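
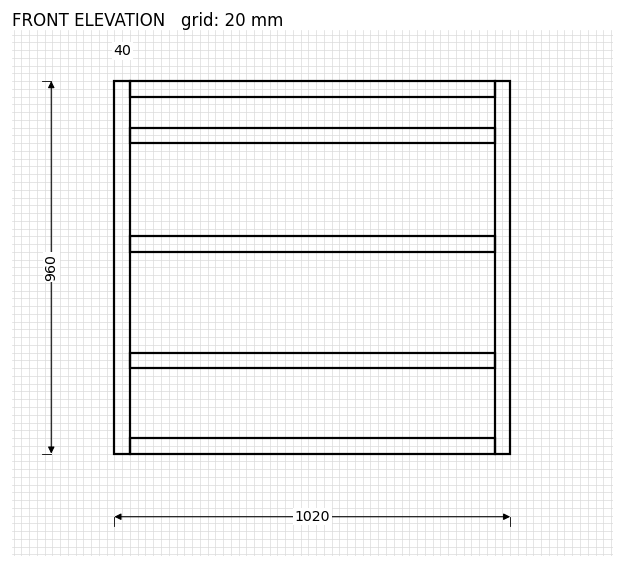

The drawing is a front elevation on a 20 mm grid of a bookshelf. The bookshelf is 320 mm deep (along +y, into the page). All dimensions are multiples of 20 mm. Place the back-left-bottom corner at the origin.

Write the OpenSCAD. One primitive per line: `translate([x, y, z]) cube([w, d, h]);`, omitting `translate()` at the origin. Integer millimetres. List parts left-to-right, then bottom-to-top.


cube([40, 320, 960]);
translate([40, 0, 0]) cube([940, 320, 40]);
translate([40, 0, 220]) cube([940, 320, 40]);
translate([40, 0, 520]) cube([940, 320, 40]);
translate([40, 0, 800]) cube([940, 320, 40]);
translate([40, 0, 920]) cube([940, 320, 40]);
translate([980, 0, 0]) cube([40, 320, 960]);


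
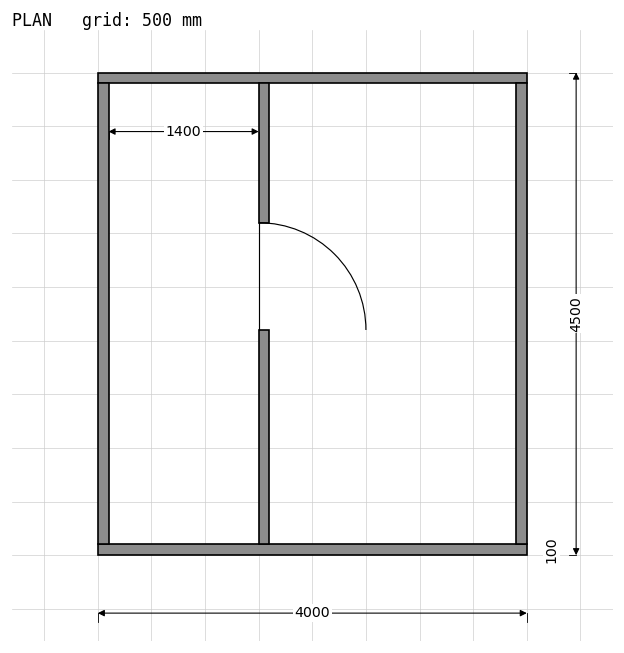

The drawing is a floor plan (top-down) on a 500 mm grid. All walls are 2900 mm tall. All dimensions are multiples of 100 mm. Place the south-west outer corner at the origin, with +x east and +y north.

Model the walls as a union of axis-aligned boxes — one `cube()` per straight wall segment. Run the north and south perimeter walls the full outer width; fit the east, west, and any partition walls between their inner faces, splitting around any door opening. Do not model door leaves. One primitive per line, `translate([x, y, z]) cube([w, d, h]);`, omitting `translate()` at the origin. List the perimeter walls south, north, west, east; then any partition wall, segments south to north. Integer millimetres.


cube([4000, 100, 2900]);
translate([0, 4400, 0]) cube([4000, 100, 2900]);
translate([0, 100, 0]) cube([100, 4300, 2900]);
translate([3900, 100, 0]) cube([100, 4300, 2900]);
translate([1500, 100, 0]) cube([100, 2000, 2900]);
translate([1500, 3100, 0]) cube([100, 1300, 2900]);


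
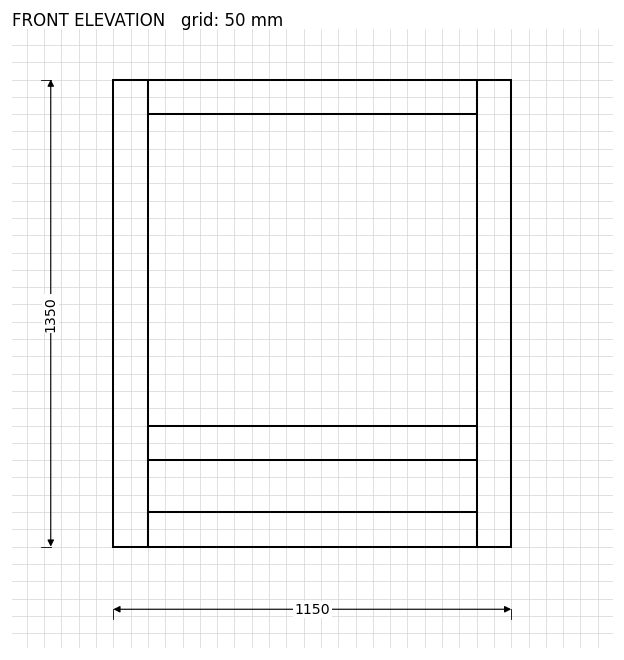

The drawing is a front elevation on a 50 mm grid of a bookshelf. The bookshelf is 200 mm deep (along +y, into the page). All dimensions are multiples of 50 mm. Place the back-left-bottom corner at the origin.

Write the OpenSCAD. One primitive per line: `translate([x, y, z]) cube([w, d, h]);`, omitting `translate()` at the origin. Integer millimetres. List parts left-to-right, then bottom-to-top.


cube([100, 200, 1350]);
translate([100, 0, 0]) cube([950, 200, 100]);
translate([100, 0, 250]) cube([950, 200, 100]);
translate([100, 0, 1250]) cube([950, 200, 100]);
translate([1050, 0, 0]) cube([100, 200, 1350]);


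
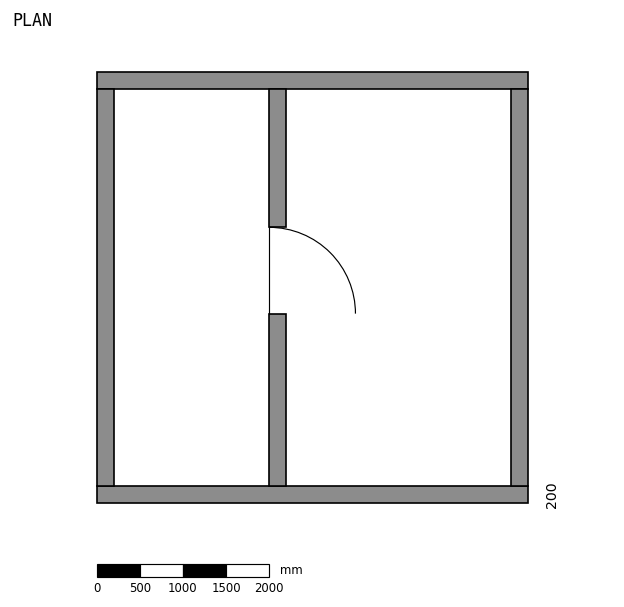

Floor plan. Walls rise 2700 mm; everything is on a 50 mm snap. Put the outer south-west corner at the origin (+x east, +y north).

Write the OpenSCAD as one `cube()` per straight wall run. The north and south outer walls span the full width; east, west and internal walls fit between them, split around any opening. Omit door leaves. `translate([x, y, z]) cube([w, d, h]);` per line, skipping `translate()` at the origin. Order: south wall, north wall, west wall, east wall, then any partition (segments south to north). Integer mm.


cube([5000, 200, 2700]);
translate([0, 4800, 0]) cube([5000, 200, 2700]);
translate([0, 200, 0]) cube([200, 4600, 2700]);
translate([4800, 200, 0]) cube([200, 4600, 2700]);
translate([2000, 200, 0]) cube([200, 2000, 2700]);
translate([2000, 3200, 0]) cube([200, 1600, 2700]);


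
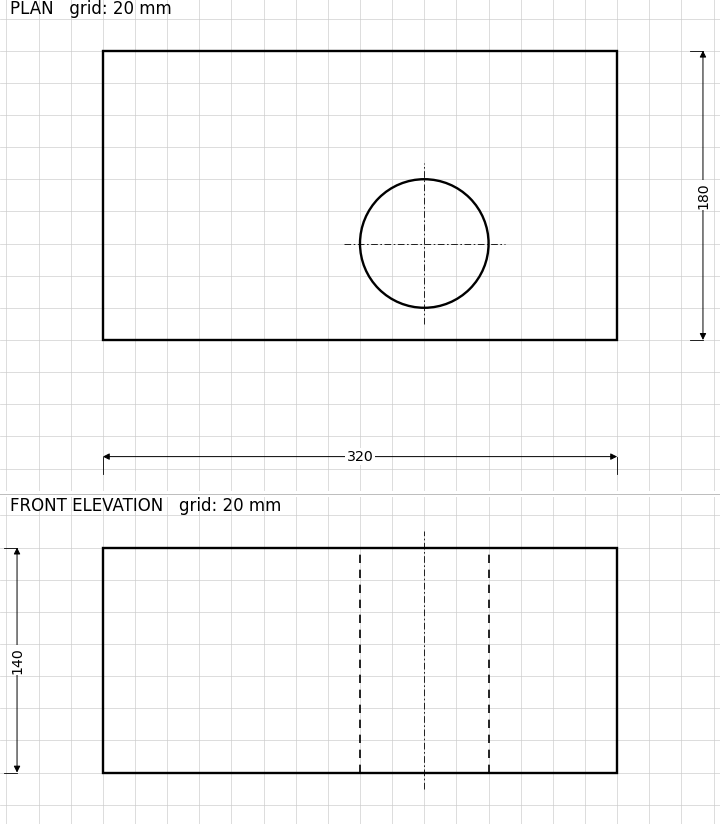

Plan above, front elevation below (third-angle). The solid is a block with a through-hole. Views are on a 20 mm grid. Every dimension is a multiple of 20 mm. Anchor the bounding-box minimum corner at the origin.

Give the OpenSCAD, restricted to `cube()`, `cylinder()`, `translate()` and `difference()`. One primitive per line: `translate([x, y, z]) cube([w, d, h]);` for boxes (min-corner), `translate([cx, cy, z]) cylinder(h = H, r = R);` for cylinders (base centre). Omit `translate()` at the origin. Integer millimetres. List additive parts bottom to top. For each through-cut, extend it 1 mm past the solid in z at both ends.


difference() {
  cube([320, 180, 140]);
  translate([200, 60, -1]) cylinder(h = 142, r = 40);
}


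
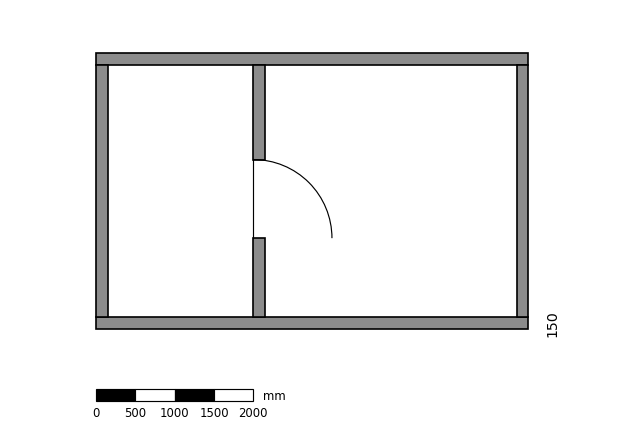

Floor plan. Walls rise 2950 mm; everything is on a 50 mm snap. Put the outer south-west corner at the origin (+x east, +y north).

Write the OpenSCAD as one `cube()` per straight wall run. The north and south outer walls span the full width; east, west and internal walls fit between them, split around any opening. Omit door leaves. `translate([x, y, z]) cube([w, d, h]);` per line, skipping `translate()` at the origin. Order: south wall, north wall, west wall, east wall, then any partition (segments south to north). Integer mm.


cube([5500, 150, 2950]);
translate([0, 3350, 0]) cube([5500, 150, 2950]);
translate([0, 150, 0]) cube([150, 3200, 2950]);
translate([5350, 150, 0]) cube([150, 3200, 2950]);
translate([2000, 150, 0]) cube([150, 1000, 2950]);
translate([2000, 2150, 0]) cube([150, 1200, 2950]);


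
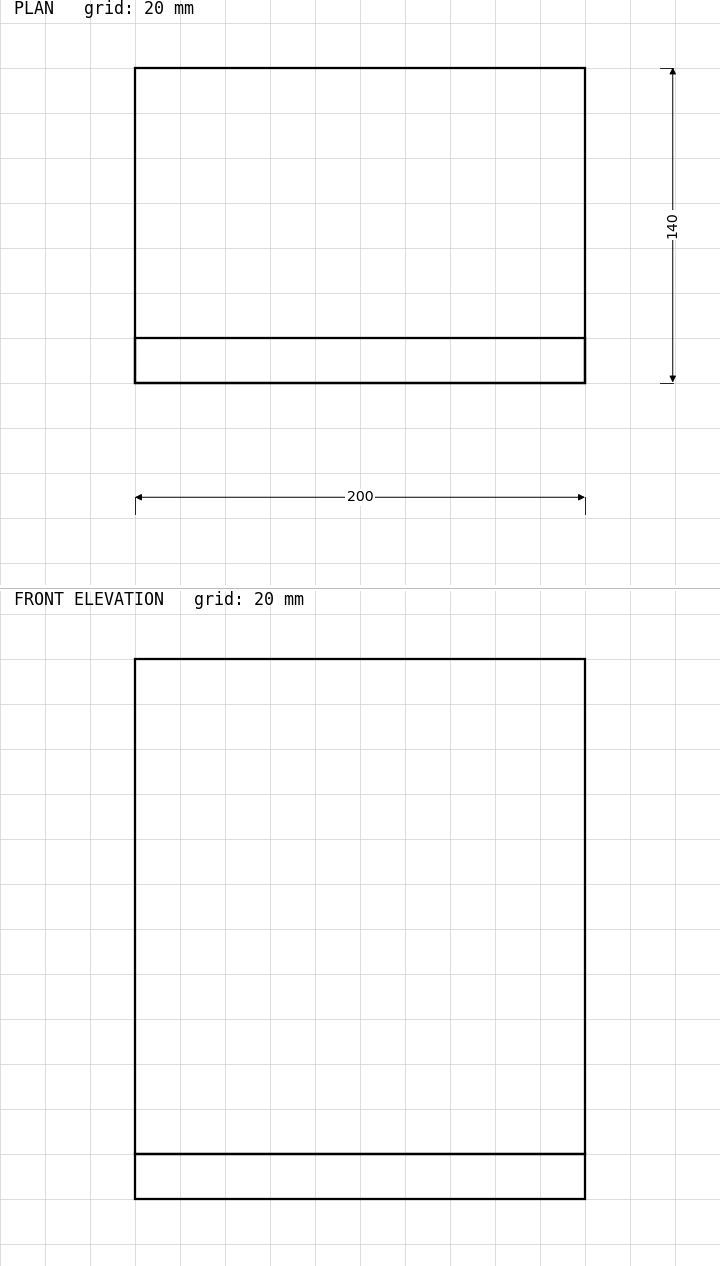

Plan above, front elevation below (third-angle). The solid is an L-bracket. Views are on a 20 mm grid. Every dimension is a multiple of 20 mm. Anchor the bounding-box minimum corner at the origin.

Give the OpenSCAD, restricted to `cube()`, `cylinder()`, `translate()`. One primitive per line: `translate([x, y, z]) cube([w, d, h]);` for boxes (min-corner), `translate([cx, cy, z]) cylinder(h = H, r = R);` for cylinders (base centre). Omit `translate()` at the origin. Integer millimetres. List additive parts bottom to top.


cube([200, 140, 20]);
translate([0, 0, 20]) cube([200, 20, 220]);


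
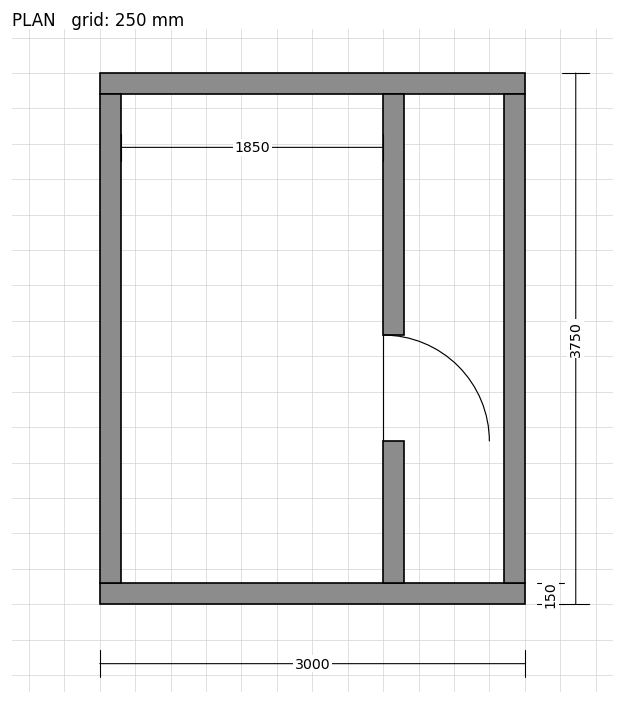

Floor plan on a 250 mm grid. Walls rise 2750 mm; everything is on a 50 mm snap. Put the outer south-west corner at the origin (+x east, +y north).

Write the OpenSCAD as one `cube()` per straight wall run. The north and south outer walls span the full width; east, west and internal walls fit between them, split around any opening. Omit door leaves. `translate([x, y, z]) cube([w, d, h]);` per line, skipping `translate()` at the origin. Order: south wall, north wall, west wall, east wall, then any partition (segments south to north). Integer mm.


cube([3000, 150, 2750]);
translate([0, 3600, 0]) cube([3000, 150, 2750]);
translate([0, 150, 0]) cube([150, 3450, 2750]);
translate([2850, 150, 0]) cube([150, 3450, 2750]);
translate([2000, 150, 0]) cube([150, 1000, 2750]);
translate([2000, 1900, 0]) cube([150, 1700, 2750]);


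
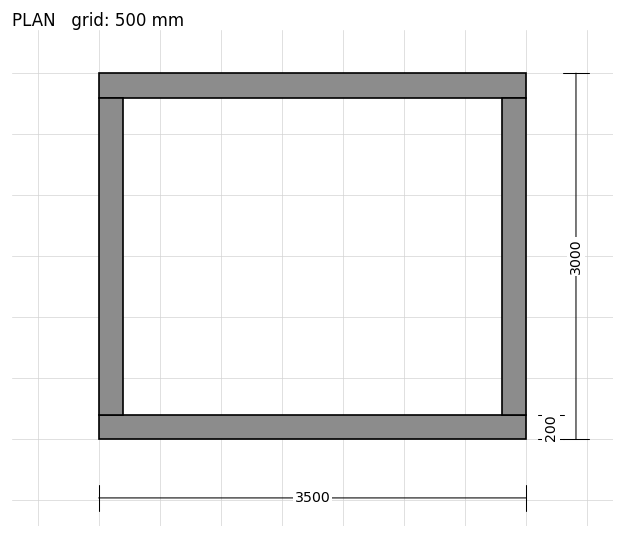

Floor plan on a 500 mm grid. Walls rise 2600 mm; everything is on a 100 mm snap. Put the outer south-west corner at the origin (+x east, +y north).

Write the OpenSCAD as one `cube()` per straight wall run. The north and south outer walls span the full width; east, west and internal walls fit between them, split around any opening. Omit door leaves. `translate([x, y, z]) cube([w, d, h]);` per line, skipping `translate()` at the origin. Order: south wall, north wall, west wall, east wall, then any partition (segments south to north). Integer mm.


cube([3500, 200, 2600]);
translate([0, 2800, 0]) cube([3500, 200, 2600]);
translate([0, 200, 0]) cube([200, 2600, 2600]);
translate([3300, 200, 0]) cube([200, 2600, 2600]);


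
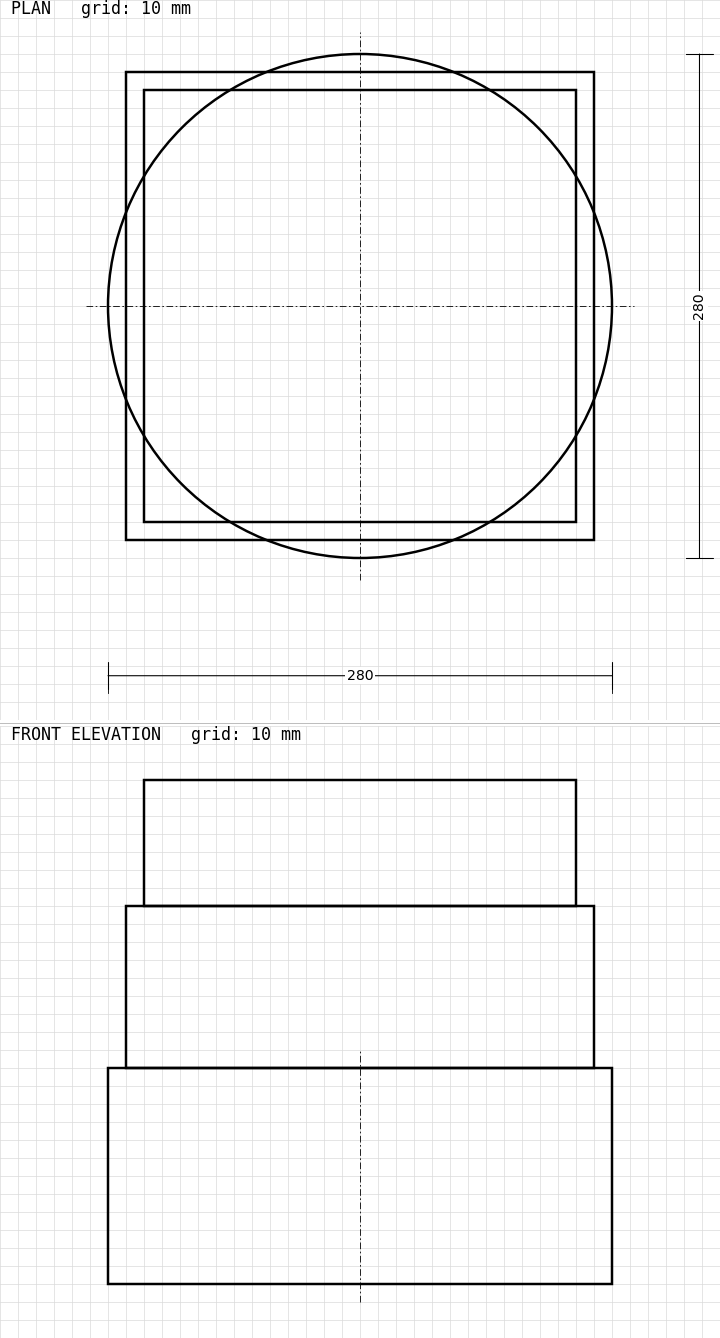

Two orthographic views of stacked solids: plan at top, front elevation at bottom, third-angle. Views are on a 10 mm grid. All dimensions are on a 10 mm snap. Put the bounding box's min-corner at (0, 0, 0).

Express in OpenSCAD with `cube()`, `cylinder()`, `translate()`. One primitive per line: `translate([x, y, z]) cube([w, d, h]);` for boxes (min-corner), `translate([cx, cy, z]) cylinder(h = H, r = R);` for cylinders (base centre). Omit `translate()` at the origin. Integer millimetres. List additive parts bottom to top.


translate([140, 140, 0]) cylinder(h = 120, r = 140);
translate([10, 10, 120]) cube([260, 260, 90]);
translate([20, 20, 210]) cube([240, 240, 70]);


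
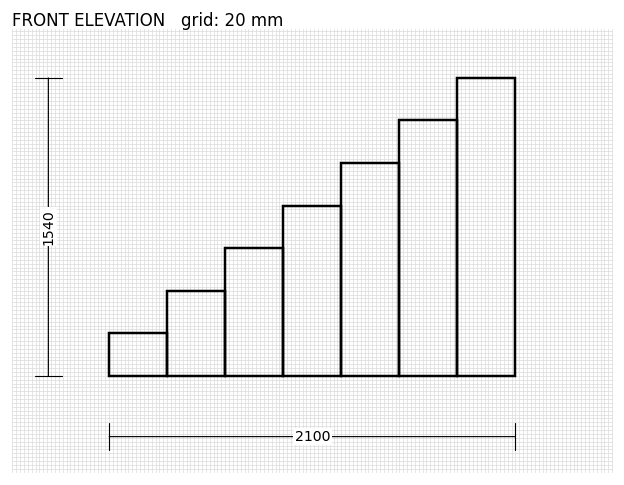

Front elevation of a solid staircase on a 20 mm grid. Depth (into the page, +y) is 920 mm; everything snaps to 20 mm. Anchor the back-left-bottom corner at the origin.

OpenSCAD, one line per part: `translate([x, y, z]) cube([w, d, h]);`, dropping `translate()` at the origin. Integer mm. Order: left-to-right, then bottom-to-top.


cube([300, 920, 220]);
translate([300, 0, 0]) cube([300, 920, 440]);
translate([600, 0, 0]) cube([300, 920, 660]);
translate([900, 0, 0]) cube([300, 920, 880]);
translate([1200, 0, 0]) cube([300, 920, 1100]);
translate([1500, 0, 0]) cube([300, 920, 1320]);
translate([1800, 0, 0]) cube([300, 920, 1540]);


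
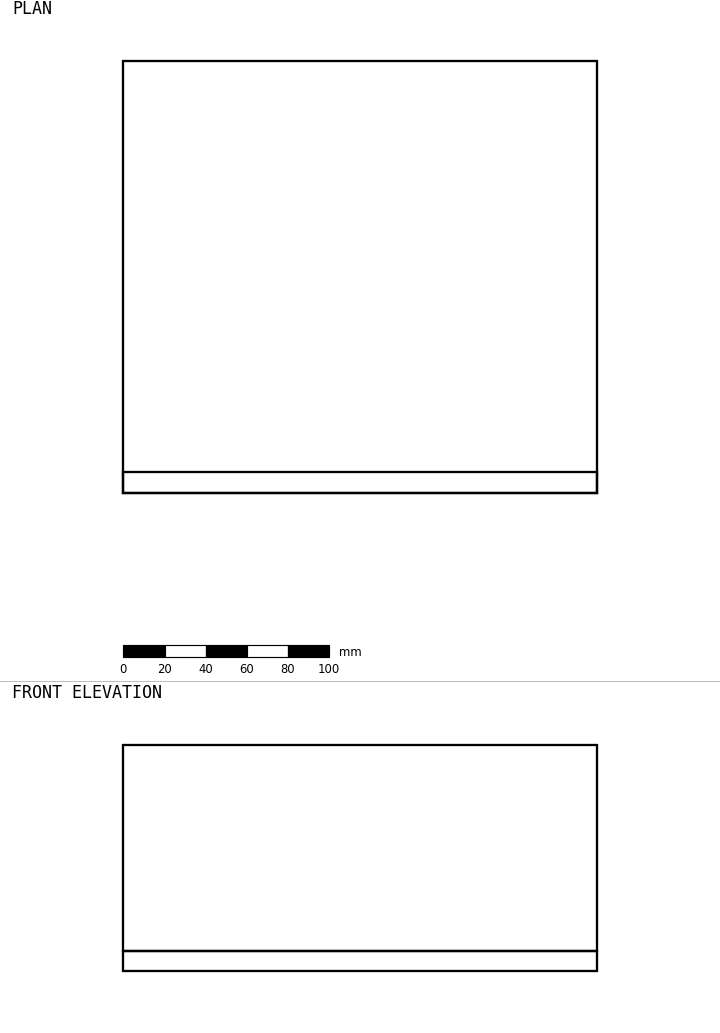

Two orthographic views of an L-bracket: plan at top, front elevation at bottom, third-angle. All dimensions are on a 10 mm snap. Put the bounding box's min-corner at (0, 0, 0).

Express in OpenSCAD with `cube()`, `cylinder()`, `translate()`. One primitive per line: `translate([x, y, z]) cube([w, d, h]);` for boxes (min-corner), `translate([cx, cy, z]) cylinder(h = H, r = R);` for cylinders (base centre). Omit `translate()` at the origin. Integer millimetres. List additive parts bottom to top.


cube([230, 210, 10]);
translate([0, 0, 10]) cube([230, 10, 100]);


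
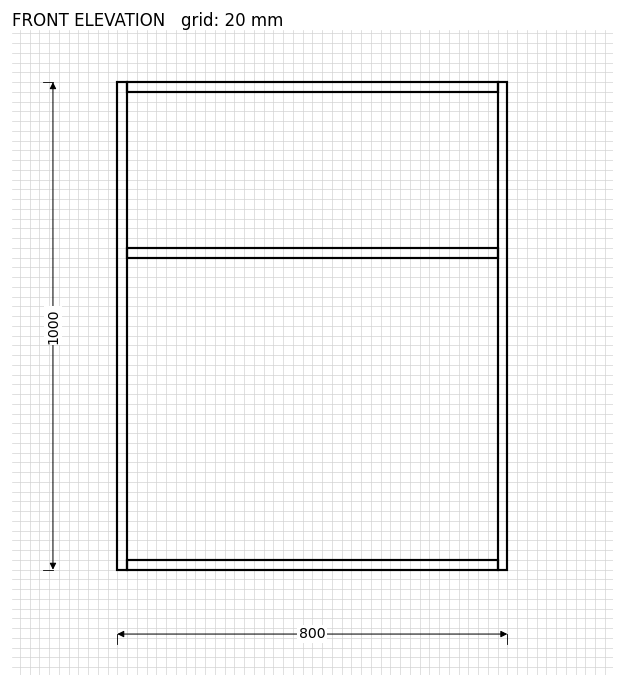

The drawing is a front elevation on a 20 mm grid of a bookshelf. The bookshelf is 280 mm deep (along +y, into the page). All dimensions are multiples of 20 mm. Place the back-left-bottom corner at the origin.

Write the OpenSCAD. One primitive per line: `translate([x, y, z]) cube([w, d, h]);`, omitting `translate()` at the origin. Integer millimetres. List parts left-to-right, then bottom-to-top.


cube([20, 280, 1000]);
translate([20, 0, 0]) cube([760, 280, 20]);
translate([20, 0, 640]) cube([760, 280, 20]);
translate([20, 0, 980]) cube([760, 280, 20]);
translate([780, 0, 0]) cube([20, 280, 1000]);


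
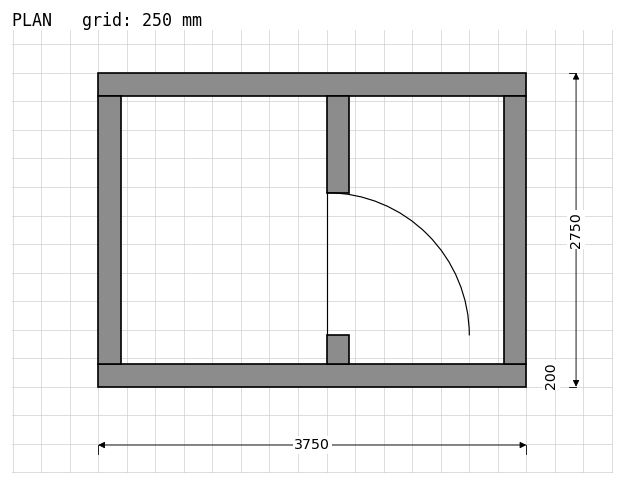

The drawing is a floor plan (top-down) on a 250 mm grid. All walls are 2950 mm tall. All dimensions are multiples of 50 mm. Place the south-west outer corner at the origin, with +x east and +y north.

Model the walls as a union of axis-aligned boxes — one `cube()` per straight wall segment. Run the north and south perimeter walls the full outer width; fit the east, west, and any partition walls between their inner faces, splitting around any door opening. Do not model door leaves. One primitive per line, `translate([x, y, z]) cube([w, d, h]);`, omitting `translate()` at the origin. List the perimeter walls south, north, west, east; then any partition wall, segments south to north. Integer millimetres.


cube([3750, 200, 2950]);
translate([0, 2550, 0]) cube([3750, 200, 2950]);
translate([0, 200, 0]) cube([200, 2350, 2950]);
translate([3550, 200, 0]) cube([200, 2350, 2950]);
translate([2000, 200, 0]) cube([200, 250, 2950]);
translate([2000, 1700, 0]) cube([200, 850, 2950]);


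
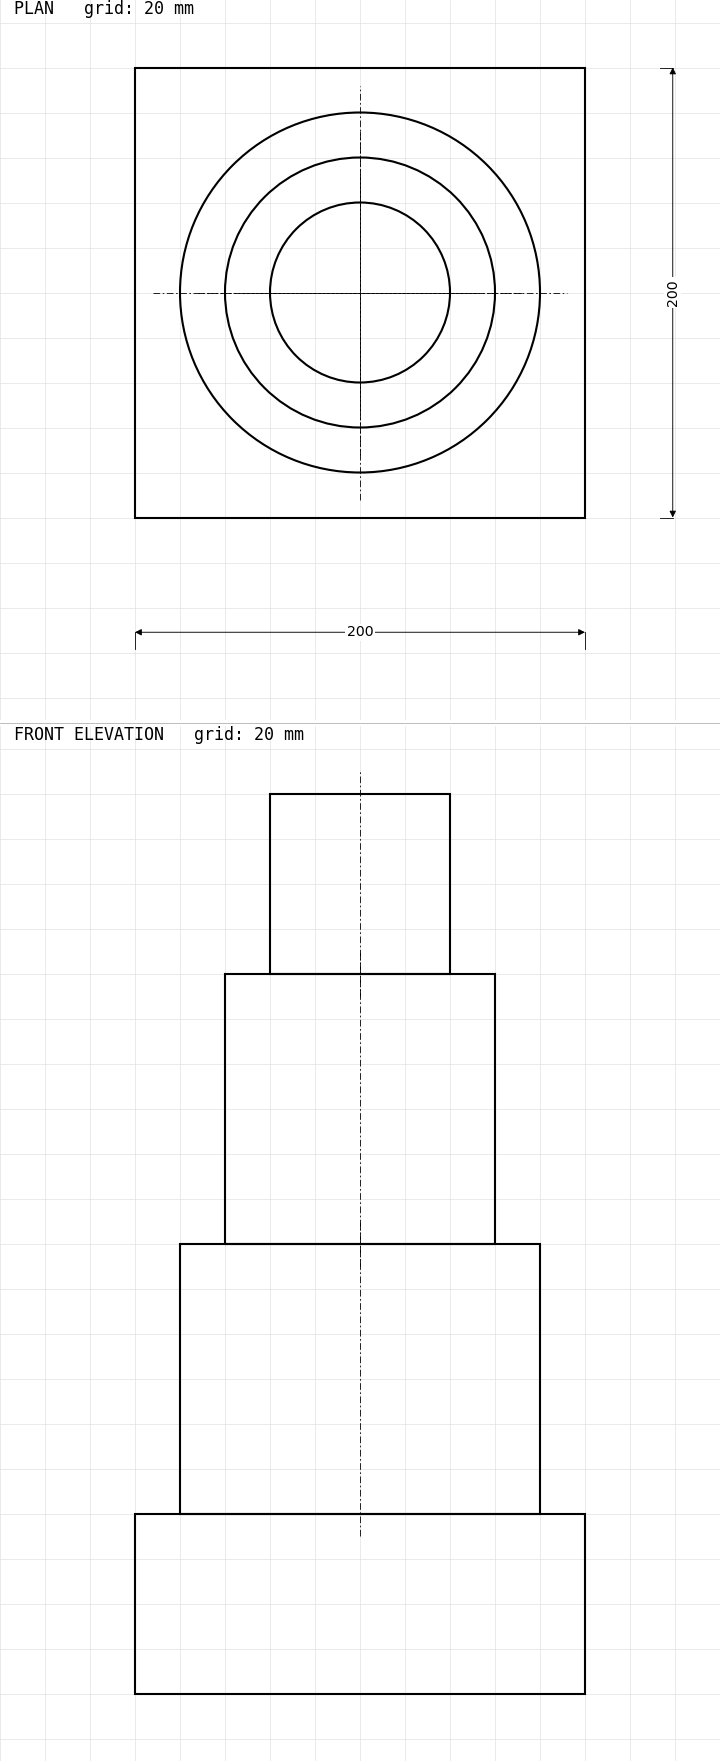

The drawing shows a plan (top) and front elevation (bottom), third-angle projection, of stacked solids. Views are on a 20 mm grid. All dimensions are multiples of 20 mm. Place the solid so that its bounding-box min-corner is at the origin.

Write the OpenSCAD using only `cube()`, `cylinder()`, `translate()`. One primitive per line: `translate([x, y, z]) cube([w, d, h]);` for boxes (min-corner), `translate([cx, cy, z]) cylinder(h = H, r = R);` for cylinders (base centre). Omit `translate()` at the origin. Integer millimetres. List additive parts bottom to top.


cube([200, 200, 80]);
translate([100, 100, 80]) cylinder(h = 120, r = 80);
translate([100, 100, 200]) cylinder(h = 120, r = 60);
translate([100, 100, 320]) cylinder(h = 80, r = 40);


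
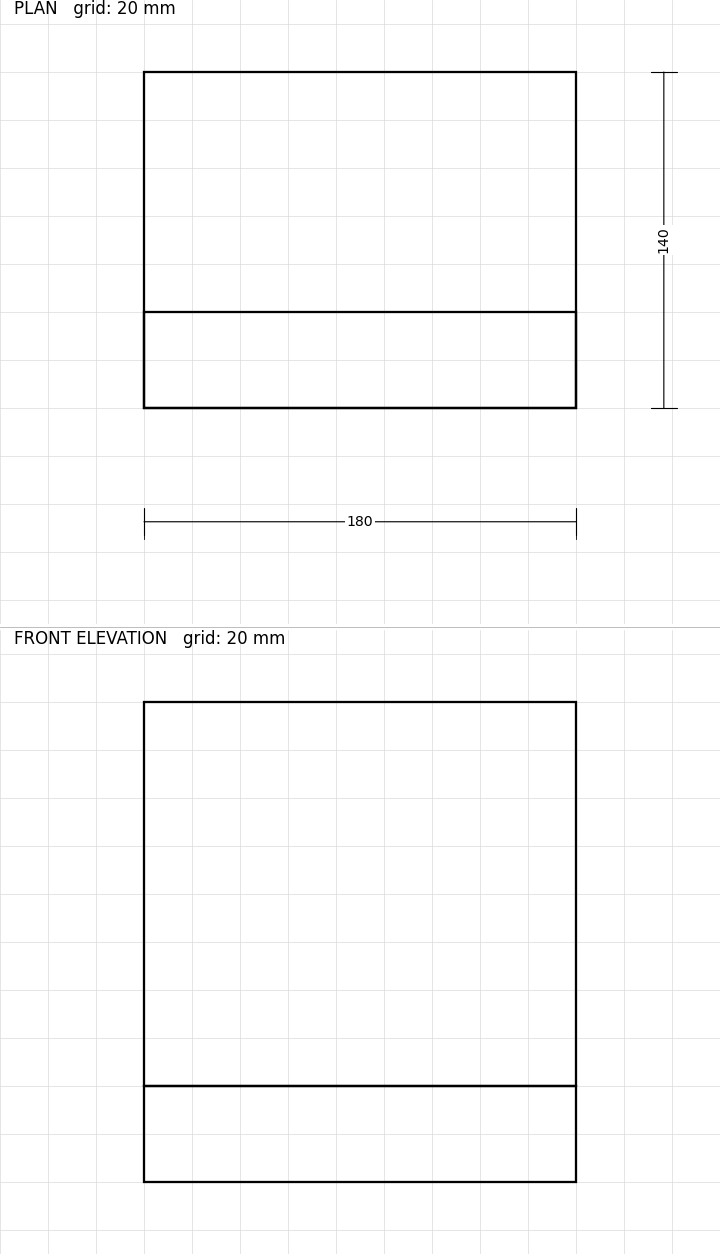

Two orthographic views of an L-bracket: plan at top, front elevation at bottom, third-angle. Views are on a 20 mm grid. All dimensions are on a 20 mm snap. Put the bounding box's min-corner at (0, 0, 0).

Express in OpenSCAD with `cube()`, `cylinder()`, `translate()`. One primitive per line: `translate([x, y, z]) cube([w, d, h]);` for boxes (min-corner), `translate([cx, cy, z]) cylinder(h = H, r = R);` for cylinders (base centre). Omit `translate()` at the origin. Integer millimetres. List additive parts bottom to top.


cube([180, 140, 40]);
translate([0, 0, 40]) cube([180, 40, 160]);


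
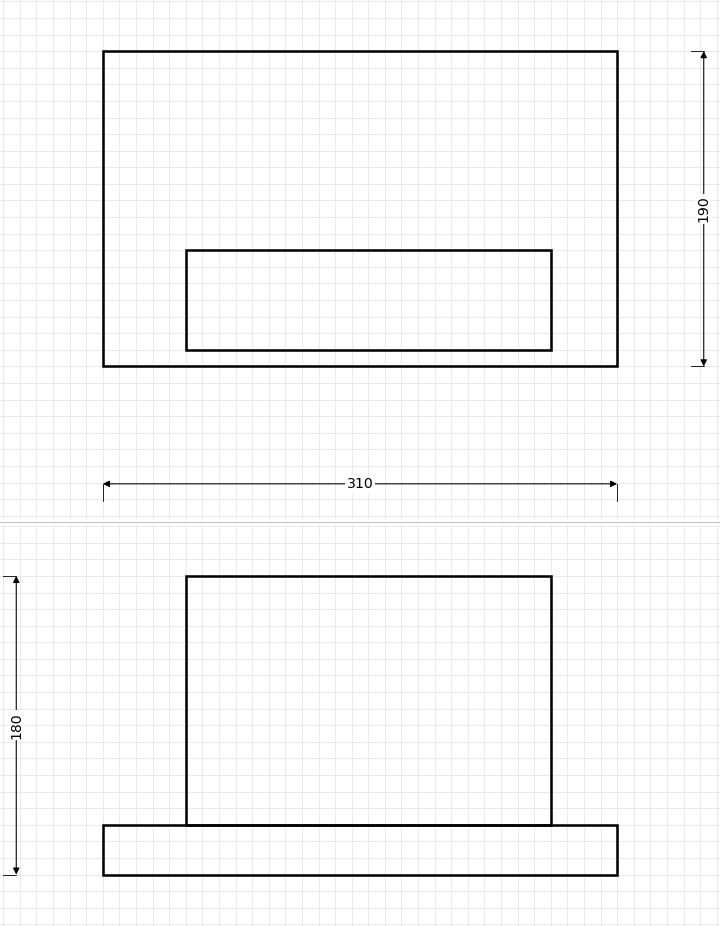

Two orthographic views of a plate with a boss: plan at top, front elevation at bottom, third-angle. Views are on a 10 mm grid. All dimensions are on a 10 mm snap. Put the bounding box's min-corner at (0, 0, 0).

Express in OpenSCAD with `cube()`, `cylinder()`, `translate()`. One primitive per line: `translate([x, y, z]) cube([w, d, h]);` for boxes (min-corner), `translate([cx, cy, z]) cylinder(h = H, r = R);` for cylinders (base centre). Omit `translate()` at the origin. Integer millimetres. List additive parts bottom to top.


cube([310, 190, 30]);
translate([50, 10, 30]) cube([220, 60, 150]);


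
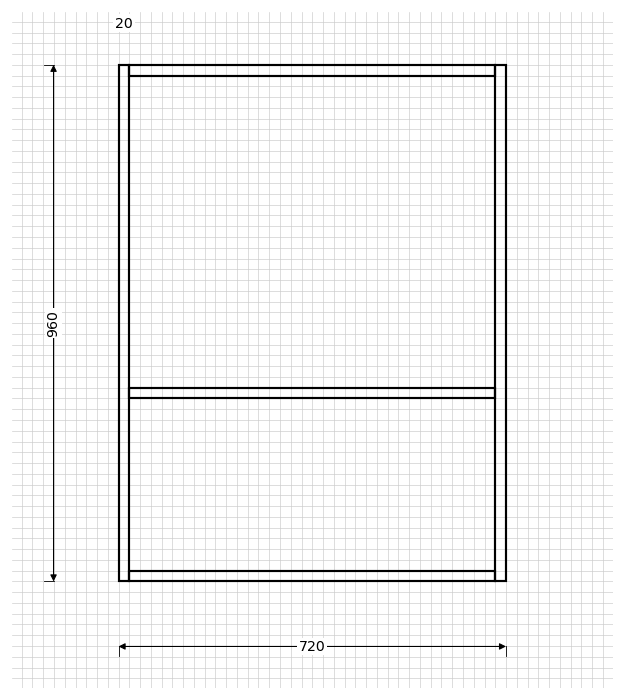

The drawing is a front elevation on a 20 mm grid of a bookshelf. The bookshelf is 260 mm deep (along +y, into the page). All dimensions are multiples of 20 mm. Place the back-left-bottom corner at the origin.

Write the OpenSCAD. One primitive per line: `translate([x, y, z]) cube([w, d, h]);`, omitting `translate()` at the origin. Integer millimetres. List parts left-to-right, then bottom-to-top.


cube([20, 260, 960]);
translate([20, 0, 0]) cube([680, 260, 20]);
translate([20, 0, 340]) cube([680, 260, 20]);
translate([20, 0, 940]) cube([680, 260, 20]);
translate([700, 0, 0]) cube([20, 260, 960]);


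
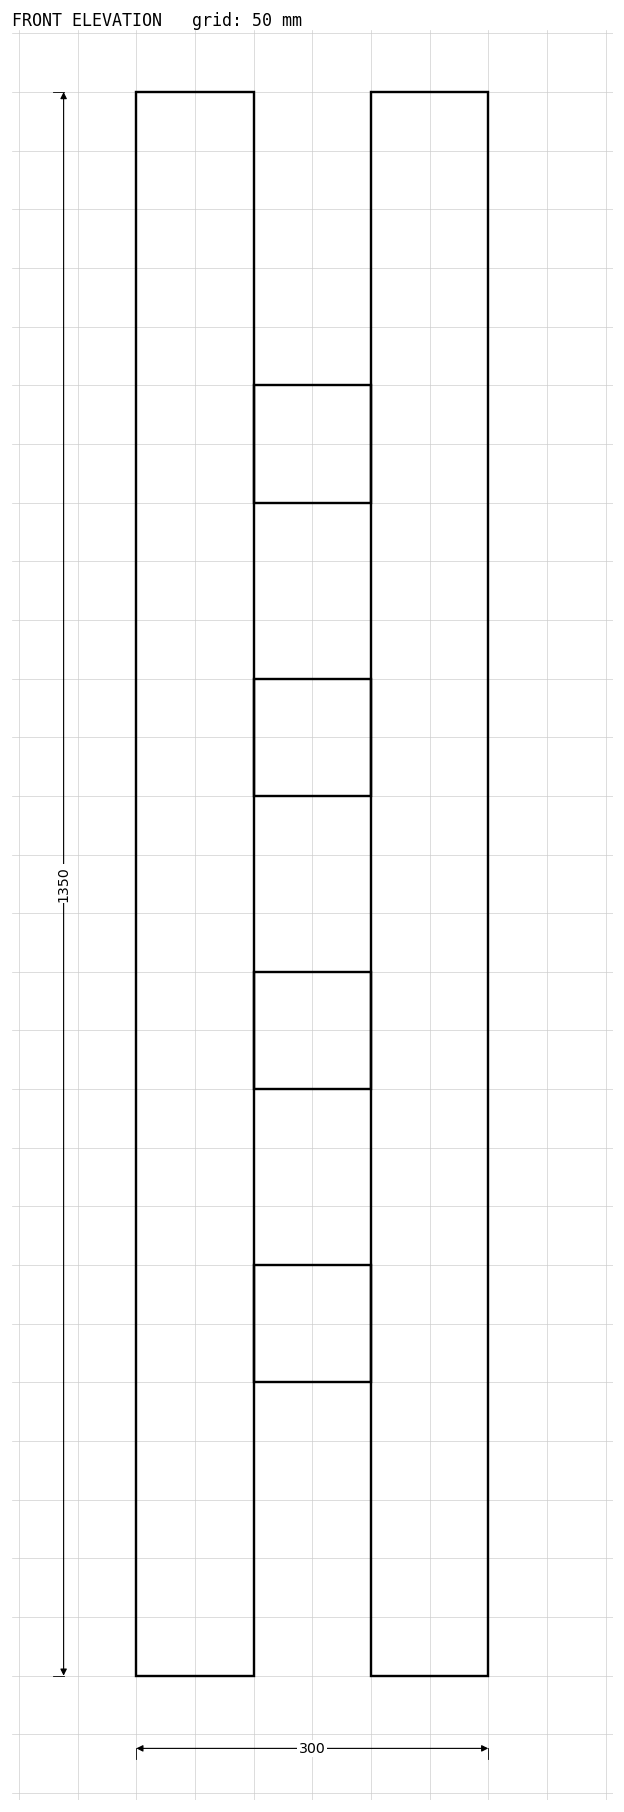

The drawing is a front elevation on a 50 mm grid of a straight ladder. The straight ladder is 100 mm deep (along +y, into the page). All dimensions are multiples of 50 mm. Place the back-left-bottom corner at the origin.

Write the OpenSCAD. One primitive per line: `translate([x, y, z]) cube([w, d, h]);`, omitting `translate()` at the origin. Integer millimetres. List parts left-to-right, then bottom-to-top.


cube([100, 100, 1350]);
translate([100, 0, 250]) cube([100, 100, 100]);
translate([100, 0, 500]) cube([100, 100, 100]);
translate([100, 0, 750]) cube([100, 100, 100]);
translate([100, 0, 1000]) cube([100, 100, 100]);
translate([200, 0, 0]) cube([100, 100, 1350]);


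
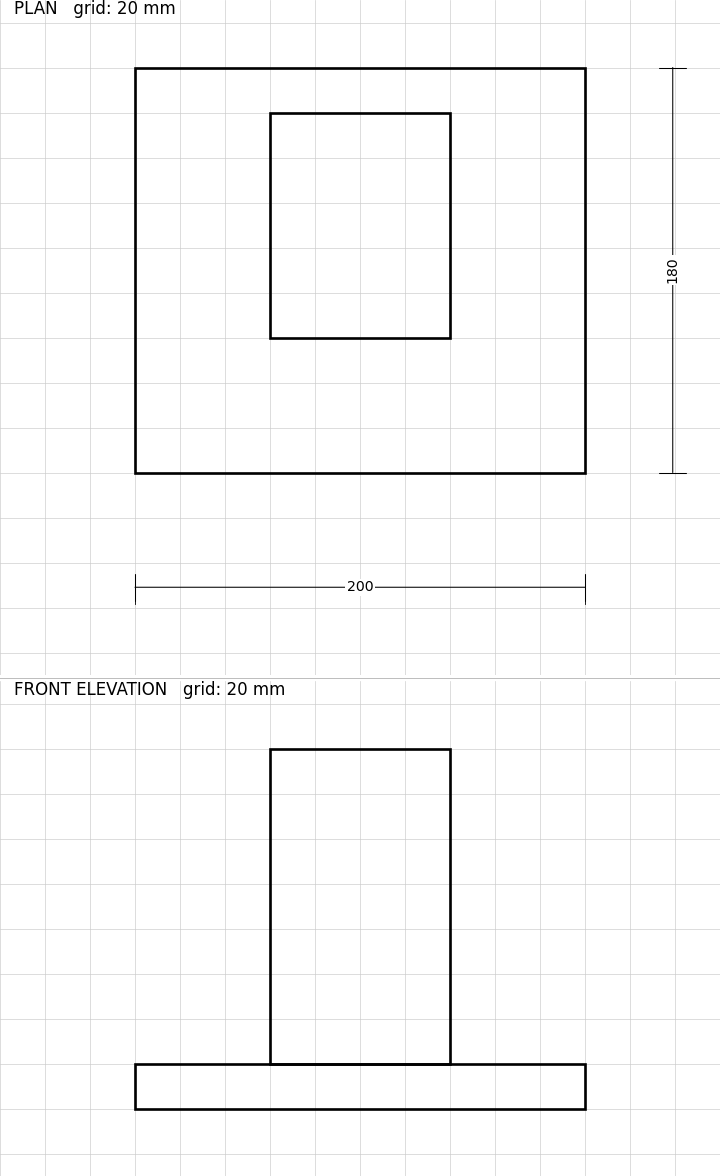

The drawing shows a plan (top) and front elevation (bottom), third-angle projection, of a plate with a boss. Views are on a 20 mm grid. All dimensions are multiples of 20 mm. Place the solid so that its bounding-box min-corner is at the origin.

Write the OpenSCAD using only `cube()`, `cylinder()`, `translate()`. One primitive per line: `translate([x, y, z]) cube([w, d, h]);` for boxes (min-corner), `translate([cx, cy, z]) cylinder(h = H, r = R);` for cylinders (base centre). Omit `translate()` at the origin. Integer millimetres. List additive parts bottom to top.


cube([200, 180, 20]);
translate([60, 60, 20]) cube([80, 100, 140]);


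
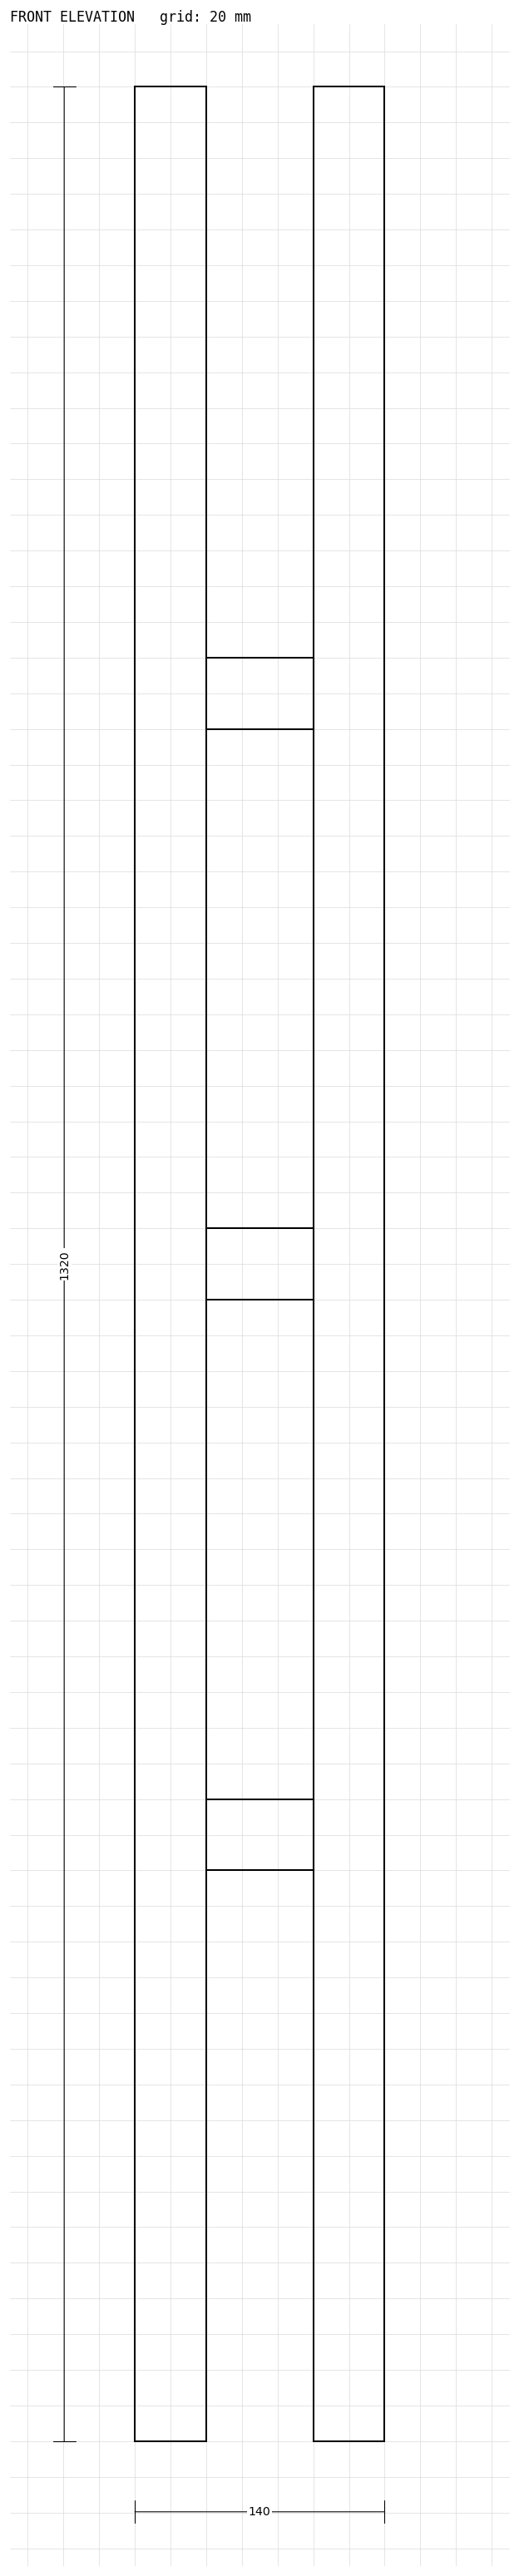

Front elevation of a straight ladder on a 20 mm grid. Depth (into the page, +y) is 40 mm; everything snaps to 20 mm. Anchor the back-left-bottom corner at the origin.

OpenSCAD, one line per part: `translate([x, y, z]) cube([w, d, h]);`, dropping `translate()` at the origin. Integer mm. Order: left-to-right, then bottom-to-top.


cube([40, 40, 1320]);
translate([40, 0, 320]) cube([60, 40, 40]);
translate([40, 0, 640]) cube([60, 40, 40]);
translate([40, 0, 960]) cube([60, 40, 40]);
translate([100, 0, 0]) cube([40, 40, 1320]);


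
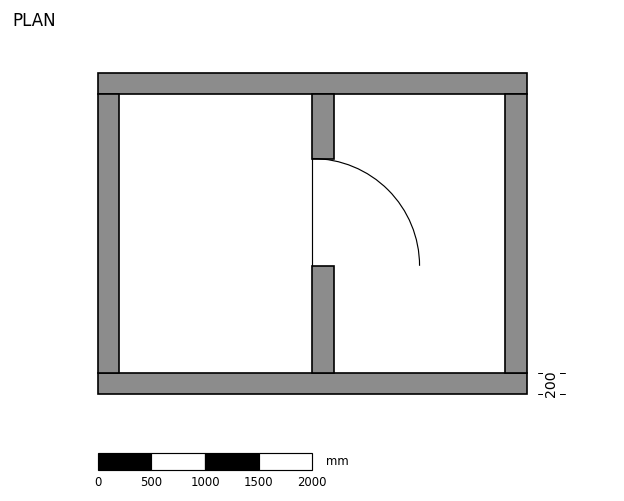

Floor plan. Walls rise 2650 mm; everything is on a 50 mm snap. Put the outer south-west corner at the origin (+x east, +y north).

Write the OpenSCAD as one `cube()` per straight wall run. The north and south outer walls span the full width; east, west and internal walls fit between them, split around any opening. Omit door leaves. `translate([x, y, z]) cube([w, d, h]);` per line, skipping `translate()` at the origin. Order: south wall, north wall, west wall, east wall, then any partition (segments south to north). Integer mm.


cube([4000, 200, 2650]);
translate([0, 2800, 0]) cube([4000, 200, 2650]);
translate([0, 200, 0]) cube([200, 2600, 2650]);
translate([3800, 200, 0]) cube([200, 2600, 2650]);
translate([2000, 200, 0]) cube([200, 1000, 2650]);
translate([2000, 2200, 0]) cube([200, 600, 2650]);


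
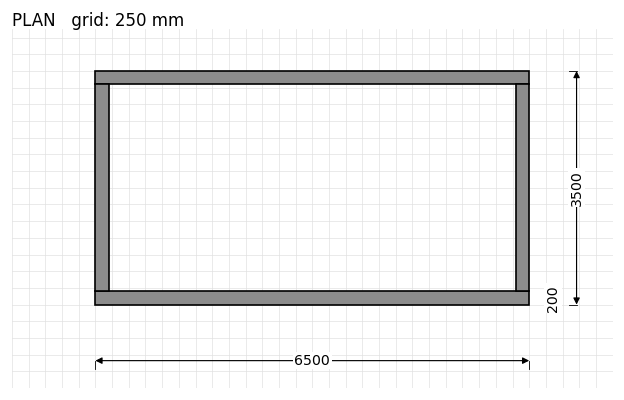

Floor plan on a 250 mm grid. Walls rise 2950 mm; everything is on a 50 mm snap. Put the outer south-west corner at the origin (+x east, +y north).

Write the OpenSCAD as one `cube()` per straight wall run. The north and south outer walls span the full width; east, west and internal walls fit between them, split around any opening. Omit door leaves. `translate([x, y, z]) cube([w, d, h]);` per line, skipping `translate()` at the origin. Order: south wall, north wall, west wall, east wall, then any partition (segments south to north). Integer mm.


cube([6500, 200, 2950]);
translate([0, 3300, 0]) cube([6500, 200, 2950]);
translate([0, 200, 0]) cube([200, 3100, 2950]);
translate([6300, 200, 0]) cube([200, 3100, 2950]);


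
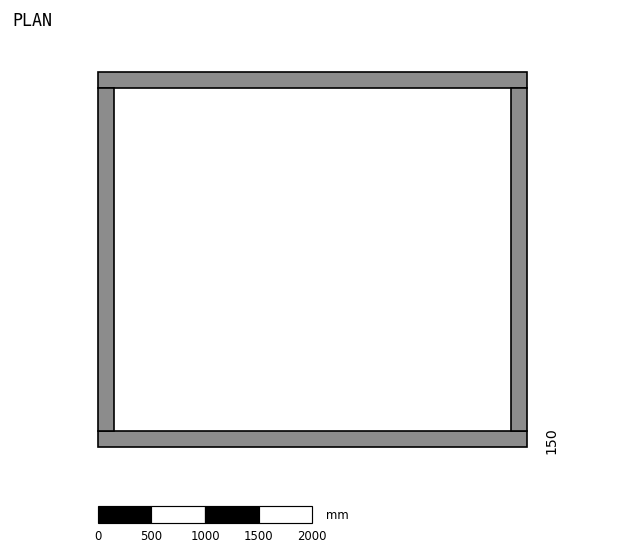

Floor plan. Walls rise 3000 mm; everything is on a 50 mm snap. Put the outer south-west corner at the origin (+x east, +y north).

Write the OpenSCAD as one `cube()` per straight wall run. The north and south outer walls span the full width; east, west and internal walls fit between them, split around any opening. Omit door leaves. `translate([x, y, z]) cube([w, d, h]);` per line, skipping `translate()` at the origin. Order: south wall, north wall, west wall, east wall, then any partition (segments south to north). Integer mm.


cube([4000, 150, 3000]);
translate([0, 3350, 0]) cube([4000, 150, 3000]);
translate([0, 150, 0]) cube([150, 3200, 3000]);
translate([3850, 150, 0]) cube([150, 3200, 3000]);


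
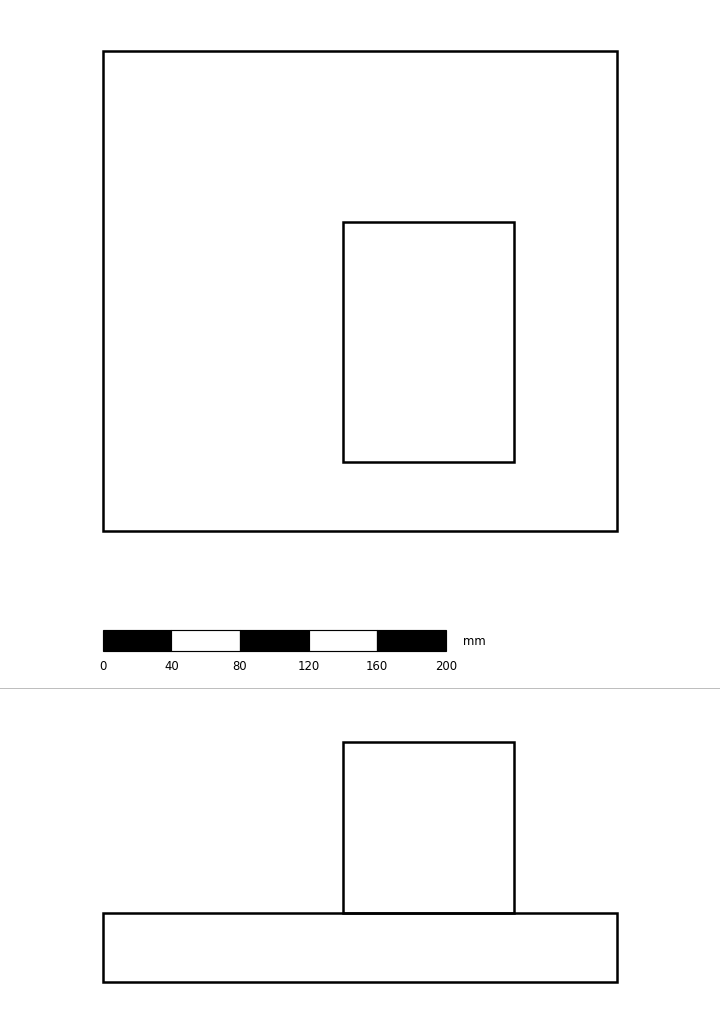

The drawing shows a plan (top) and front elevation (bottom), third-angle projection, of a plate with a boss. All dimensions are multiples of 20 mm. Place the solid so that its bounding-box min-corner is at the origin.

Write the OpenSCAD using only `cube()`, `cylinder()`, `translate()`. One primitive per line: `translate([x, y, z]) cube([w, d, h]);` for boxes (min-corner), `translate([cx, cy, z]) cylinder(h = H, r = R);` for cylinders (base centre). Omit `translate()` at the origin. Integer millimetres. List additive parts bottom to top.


cube([300, 280, 40]);
translate([140, 40, 40]) cube([100, 140, 100]);


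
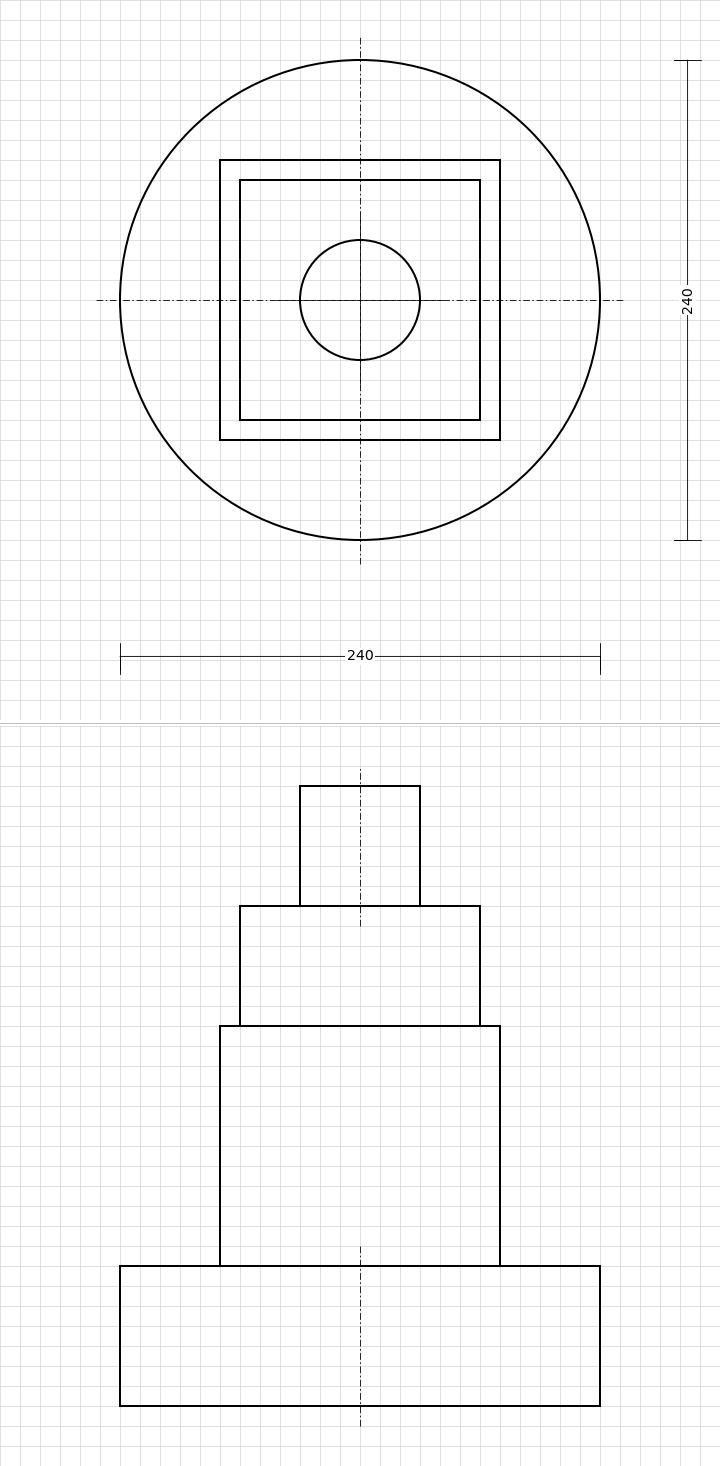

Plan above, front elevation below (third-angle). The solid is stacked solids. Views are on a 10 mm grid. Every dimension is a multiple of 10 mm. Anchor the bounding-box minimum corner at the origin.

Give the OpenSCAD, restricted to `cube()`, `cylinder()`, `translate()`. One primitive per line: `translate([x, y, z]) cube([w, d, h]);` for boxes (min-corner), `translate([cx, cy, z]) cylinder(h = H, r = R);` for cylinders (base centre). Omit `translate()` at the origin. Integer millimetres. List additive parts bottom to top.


translate([120, 120, 0]) cylinder(h = 70, r = 120);
translate([50, 50, 70]) cube([140, 140, 120]);
translate([60, 60, 190]) cube([120, 120, 60]);
translate([120, 120, 250]) cylinder(h = 60, r = 30);


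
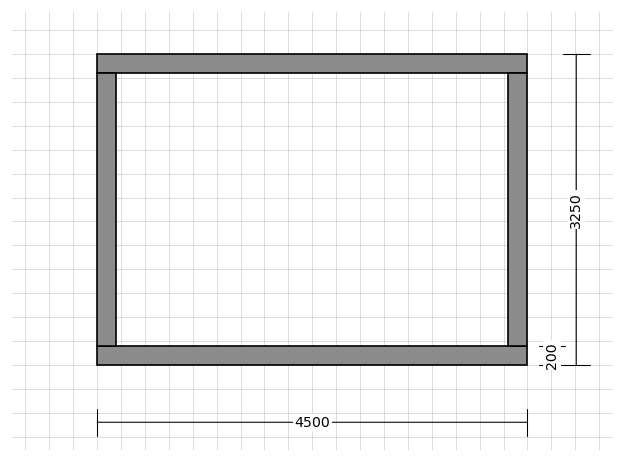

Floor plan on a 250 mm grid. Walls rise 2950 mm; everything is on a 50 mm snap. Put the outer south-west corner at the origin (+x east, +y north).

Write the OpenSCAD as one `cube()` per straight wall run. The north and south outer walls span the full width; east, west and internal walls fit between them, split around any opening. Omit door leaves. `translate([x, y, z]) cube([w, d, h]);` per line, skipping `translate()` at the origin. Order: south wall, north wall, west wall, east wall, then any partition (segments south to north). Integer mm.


cube([4500, 200, 2950]);
translate([0, 3050, 0]) cube([4500, 200, 2950]);
translate([0, 200, 0]) cube([200, 2850, 2950]);
translate([4300, 200, 0]) cube([200, 2850, 2950]);


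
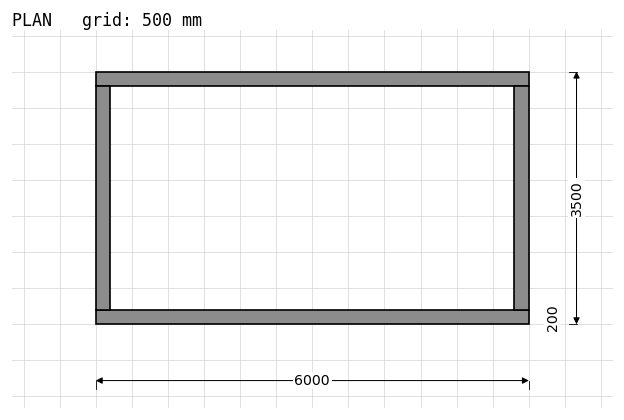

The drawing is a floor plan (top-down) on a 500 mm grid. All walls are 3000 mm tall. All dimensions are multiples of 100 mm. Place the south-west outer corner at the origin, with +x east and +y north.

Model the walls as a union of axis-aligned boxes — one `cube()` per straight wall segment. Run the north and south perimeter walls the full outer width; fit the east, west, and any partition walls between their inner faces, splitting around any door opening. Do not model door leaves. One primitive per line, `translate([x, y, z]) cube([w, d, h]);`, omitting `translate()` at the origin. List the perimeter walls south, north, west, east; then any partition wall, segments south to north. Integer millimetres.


cube([6000, 200, 3000]);
translate([0, 3300, 0]) cube([6000, 200, 3000]);
translate([0, 200, 0]) cube([200, 3100, 3000]);
translate([5800, 200, 0]) cube([200, 3100, 3000]);


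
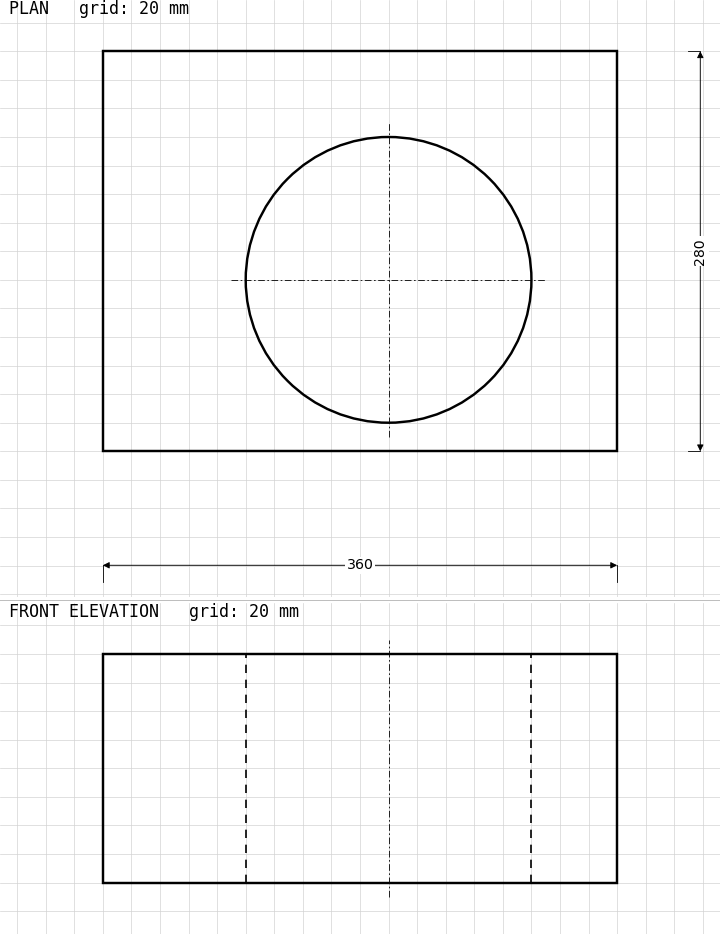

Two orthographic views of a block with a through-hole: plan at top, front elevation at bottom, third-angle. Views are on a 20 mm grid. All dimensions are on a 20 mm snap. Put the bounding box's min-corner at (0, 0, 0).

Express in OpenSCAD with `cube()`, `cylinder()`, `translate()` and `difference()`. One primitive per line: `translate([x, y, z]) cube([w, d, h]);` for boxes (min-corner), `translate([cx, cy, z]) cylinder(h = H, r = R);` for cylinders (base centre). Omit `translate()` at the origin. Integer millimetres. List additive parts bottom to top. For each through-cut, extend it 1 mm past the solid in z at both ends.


difference() {
  cube([360, 280, 160]);
  translate([200, 120, -1]) cylinder(h = 162, r = 100);
}


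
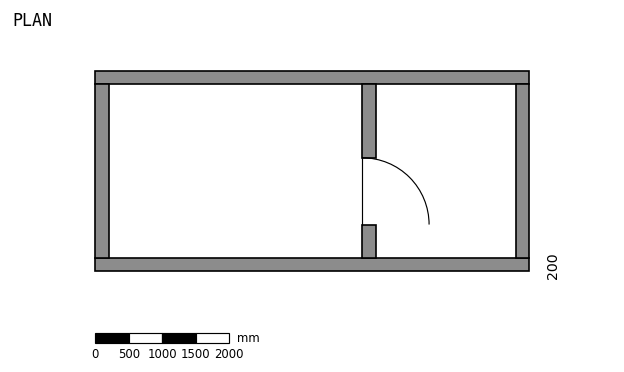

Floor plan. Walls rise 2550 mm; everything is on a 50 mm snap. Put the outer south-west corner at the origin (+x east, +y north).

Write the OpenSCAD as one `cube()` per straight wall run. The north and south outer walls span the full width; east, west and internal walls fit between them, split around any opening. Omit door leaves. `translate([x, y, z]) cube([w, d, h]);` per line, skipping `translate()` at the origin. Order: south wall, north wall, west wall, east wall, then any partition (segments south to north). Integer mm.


cube([6500, 200, 2550]);
translate([0, 2800, 0]) cube([6500, 200, 2550]);
translate([0, 200, 0]) cube([200, 2600, 2550]);
translate([6300, 200, 0]) cube([200, 2600, 2550]);
translate([4000, 200, 0]) cube([200, 500, 2550]);
translate([4000, 1700, 0]) cube([200, 1100, 2550]);


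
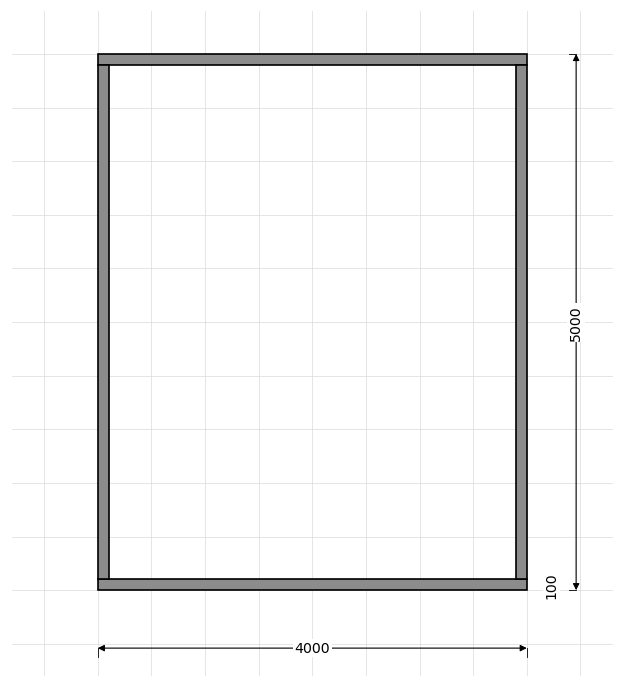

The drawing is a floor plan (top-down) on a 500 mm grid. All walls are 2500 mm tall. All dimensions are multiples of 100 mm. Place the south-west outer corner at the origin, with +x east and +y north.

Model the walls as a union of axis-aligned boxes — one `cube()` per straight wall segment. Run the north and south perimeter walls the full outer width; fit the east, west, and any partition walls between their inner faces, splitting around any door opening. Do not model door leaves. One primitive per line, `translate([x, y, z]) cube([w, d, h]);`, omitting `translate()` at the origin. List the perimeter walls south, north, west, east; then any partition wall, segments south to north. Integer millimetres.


cube([4000, 100, 2500]);
translate([0, 4900, 0]) cube([4000, 100, 2500]);
translate([0, 100, 0]) cube([100, 4800, 2500]);
translate([3900, 100, 0]) cube([100, 4800, 2500]);


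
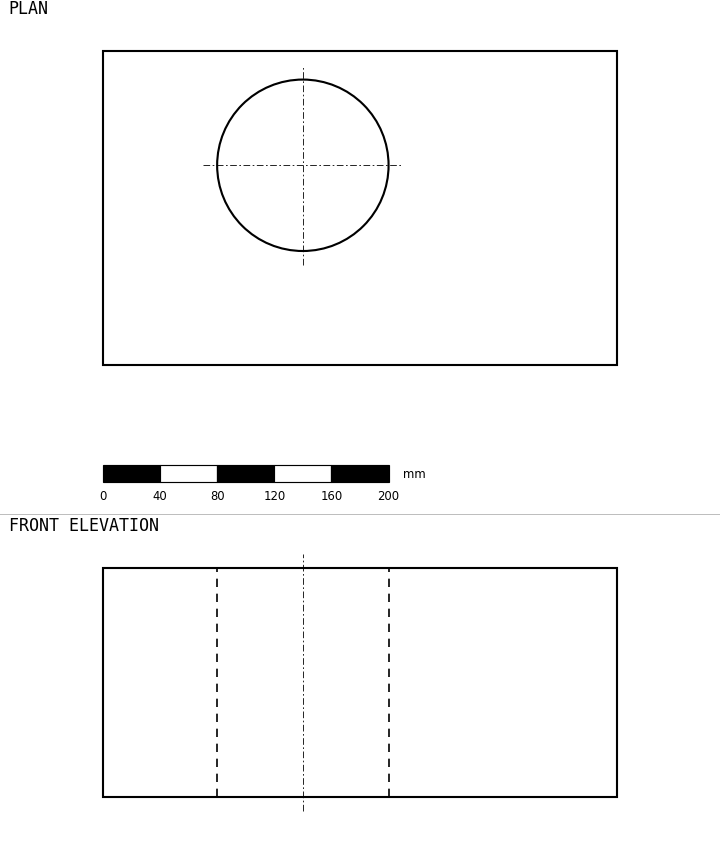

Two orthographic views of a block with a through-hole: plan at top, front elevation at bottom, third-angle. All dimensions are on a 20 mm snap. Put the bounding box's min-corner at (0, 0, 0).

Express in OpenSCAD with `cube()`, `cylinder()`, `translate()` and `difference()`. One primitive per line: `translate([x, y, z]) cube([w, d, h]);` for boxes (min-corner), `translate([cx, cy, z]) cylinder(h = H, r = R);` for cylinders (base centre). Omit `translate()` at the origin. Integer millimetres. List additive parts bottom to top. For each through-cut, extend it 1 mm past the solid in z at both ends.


difference() {
  cube([360, 220, 160]);
  translate([140, 140, -1]) cylinder(h = 162, r = 60);
}


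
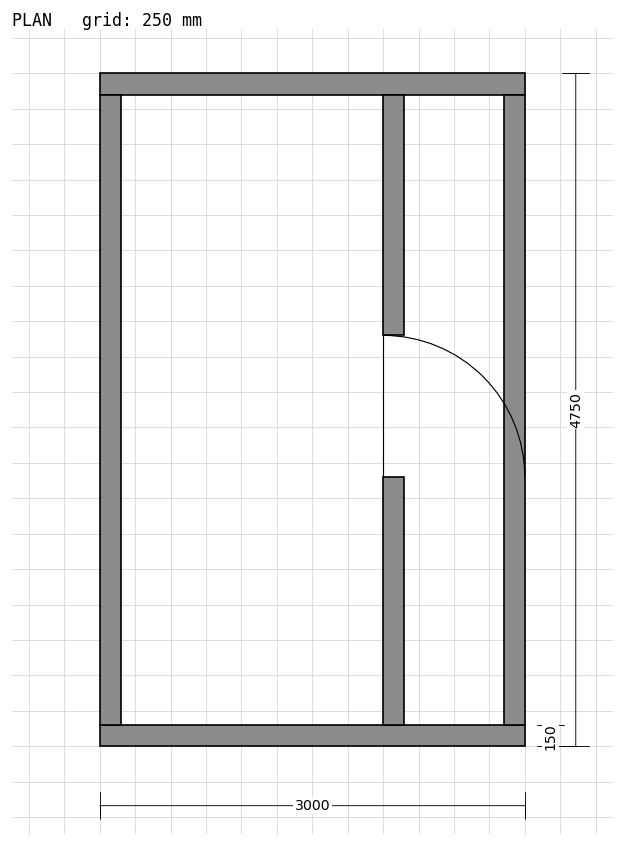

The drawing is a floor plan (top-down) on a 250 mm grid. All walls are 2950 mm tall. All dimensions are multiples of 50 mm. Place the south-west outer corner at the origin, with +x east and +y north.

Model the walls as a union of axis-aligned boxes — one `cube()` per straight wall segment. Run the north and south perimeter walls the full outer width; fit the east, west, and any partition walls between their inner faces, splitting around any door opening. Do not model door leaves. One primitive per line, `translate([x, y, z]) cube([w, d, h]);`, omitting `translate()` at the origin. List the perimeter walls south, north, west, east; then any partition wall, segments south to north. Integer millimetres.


cube([3000, 150, 2950]);
translate([0, 4600, 0]) cube([3000, 150, 2950]);
translate([0, 150, 0]) cube([150, 4450, 2950]);
translate([2850, 150, 0]) cube([150, 4450, 2950]);
translate([2000, 150, 0]) cube([150, 1750, 2950]);
translate([2000, 2900, 0]) cube([150, 1700, 2950]);


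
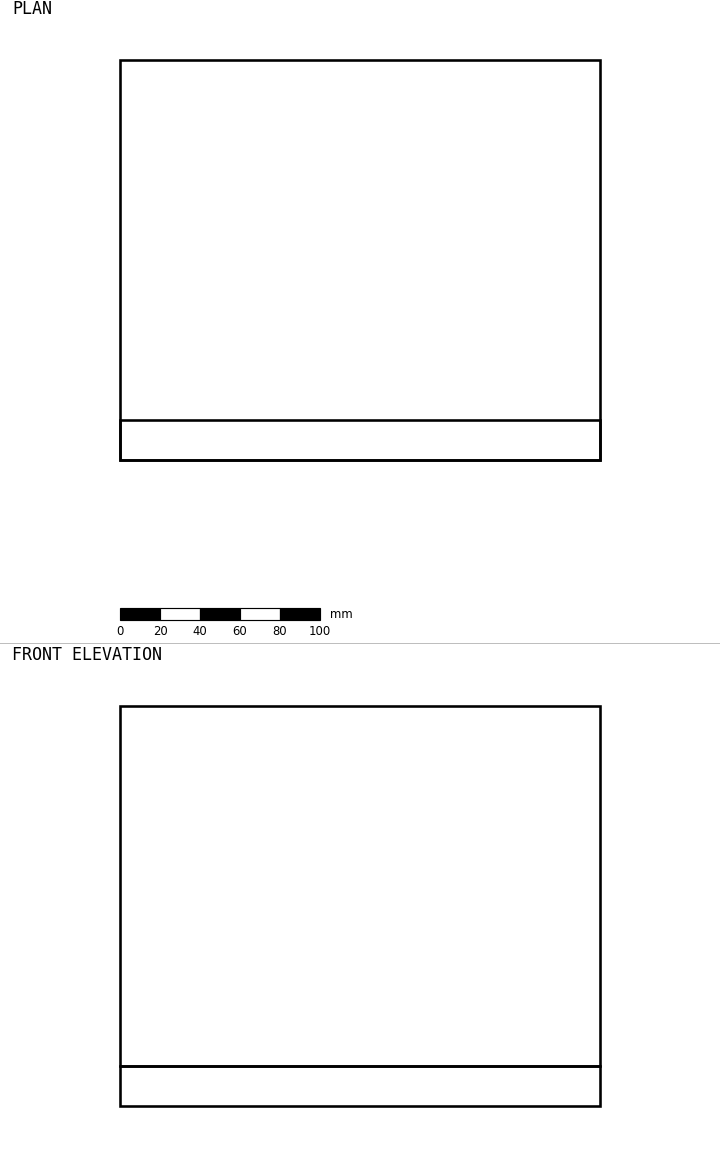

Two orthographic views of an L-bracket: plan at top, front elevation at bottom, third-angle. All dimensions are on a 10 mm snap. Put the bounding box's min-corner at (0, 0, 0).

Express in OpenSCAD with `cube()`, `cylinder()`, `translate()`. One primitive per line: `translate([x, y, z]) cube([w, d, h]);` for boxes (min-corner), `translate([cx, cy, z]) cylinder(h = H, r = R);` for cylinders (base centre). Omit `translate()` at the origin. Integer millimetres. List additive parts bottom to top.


cube([240, 200, 20]);
translate([0, 0, 20]) cube([240, 20, 180]);


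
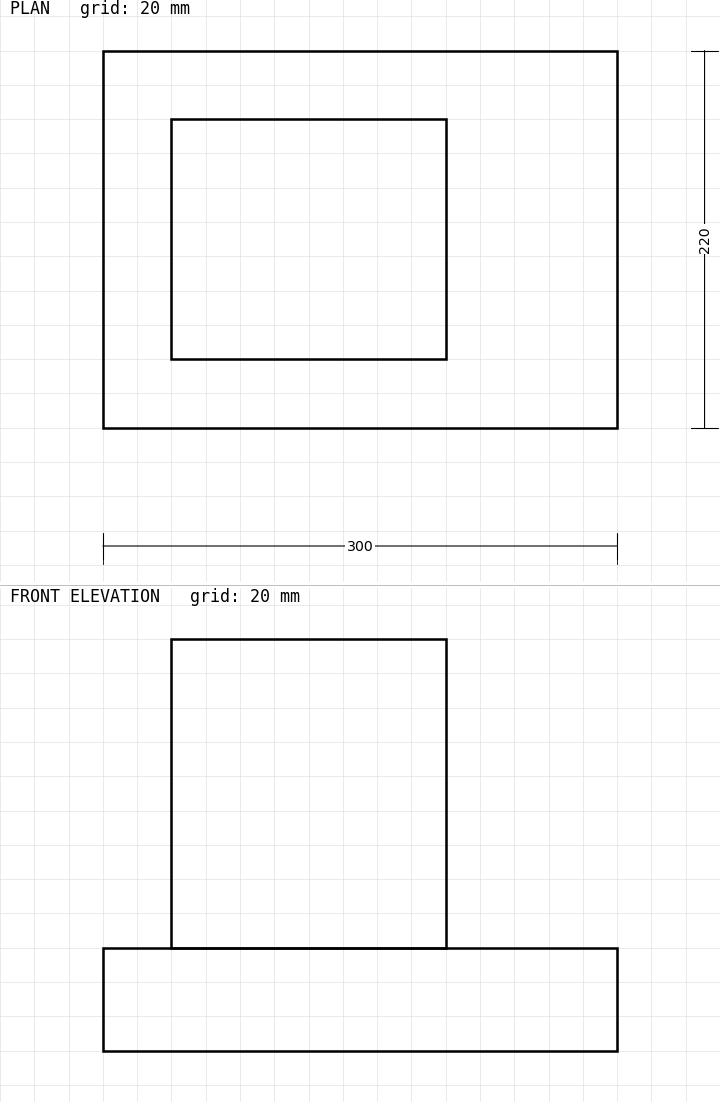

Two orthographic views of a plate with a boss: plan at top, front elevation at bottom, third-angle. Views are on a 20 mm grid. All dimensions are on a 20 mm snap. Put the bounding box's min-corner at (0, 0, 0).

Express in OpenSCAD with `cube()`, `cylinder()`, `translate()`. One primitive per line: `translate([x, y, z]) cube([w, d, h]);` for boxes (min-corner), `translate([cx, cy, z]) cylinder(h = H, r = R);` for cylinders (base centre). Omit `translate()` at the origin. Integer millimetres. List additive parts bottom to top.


cube([300, 220, 60]);
translate([40, 40, 60]) cube([160, 140, 180]);


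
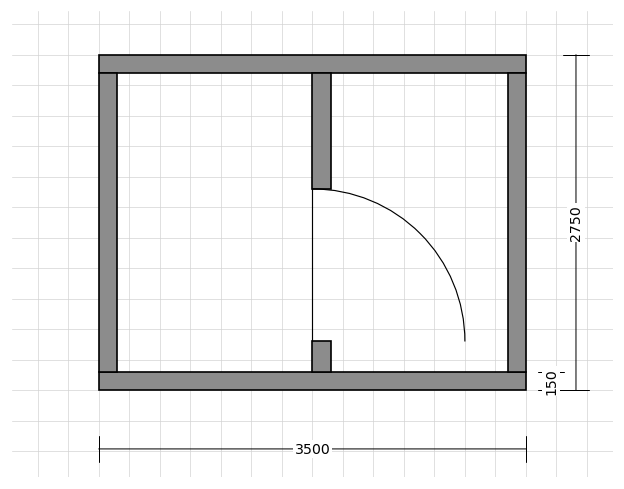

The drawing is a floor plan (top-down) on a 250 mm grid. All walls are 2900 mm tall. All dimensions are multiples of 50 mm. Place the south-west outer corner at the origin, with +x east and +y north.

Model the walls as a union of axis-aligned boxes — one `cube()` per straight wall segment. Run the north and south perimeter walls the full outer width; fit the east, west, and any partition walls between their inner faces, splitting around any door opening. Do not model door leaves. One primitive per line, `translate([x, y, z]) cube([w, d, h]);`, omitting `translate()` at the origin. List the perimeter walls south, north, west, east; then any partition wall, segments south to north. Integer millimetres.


cube([3500, 150, 2900]);
translate([0, 2600, 0]) cube([3500, 150, 2900]);
translate([0, 150, 0]) cube([150, 2450, 2900]);
translate([3350, 150, 0]) cube([150, 2450, 2900]);
translate([1750, 150, 0]) cube([150, 250, 2900]);
translate([1750, 1650, 0]) cube([150, 950, 2900]);


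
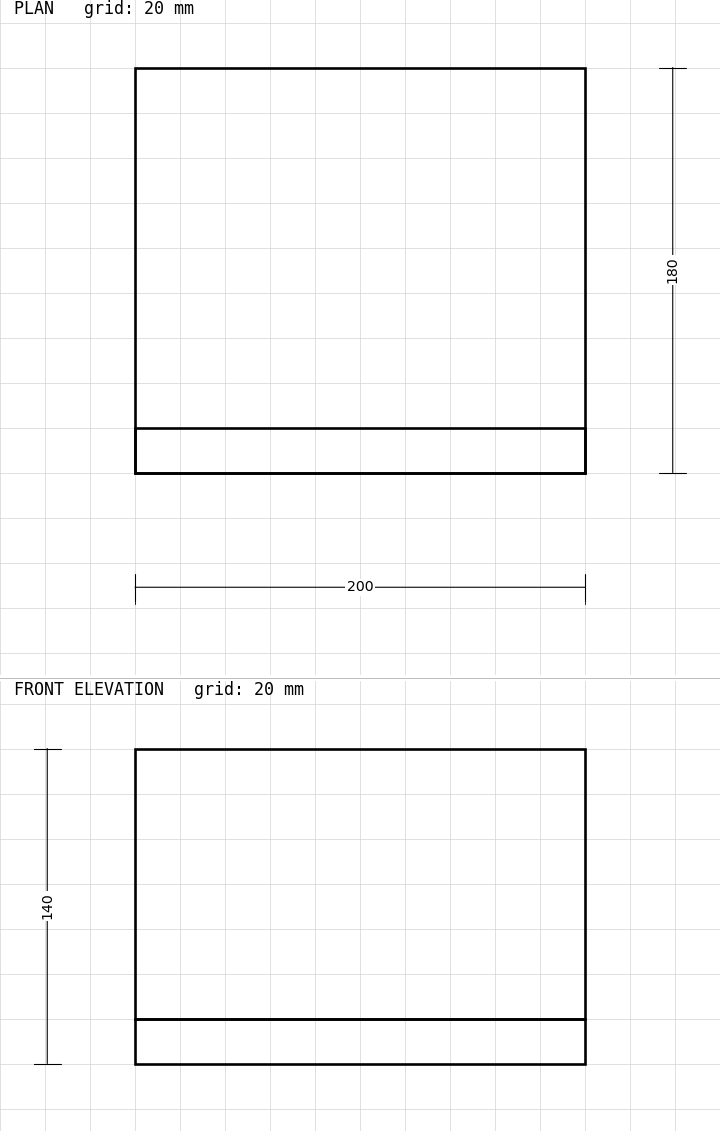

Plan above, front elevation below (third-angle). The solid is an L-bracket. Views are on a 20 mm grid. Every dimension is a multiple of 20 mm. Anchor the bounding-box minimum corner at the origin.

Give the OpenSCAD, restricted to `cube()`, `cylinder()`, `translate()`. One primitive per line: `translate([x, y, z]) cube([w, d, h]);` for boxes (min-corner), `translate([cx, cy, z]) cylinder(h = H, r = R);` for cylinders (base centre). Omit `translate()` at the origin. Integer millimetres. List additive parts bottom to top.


cube([200, 180, 20]);
translate([0, 0, 20]) cube([200, 20, 120]);
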